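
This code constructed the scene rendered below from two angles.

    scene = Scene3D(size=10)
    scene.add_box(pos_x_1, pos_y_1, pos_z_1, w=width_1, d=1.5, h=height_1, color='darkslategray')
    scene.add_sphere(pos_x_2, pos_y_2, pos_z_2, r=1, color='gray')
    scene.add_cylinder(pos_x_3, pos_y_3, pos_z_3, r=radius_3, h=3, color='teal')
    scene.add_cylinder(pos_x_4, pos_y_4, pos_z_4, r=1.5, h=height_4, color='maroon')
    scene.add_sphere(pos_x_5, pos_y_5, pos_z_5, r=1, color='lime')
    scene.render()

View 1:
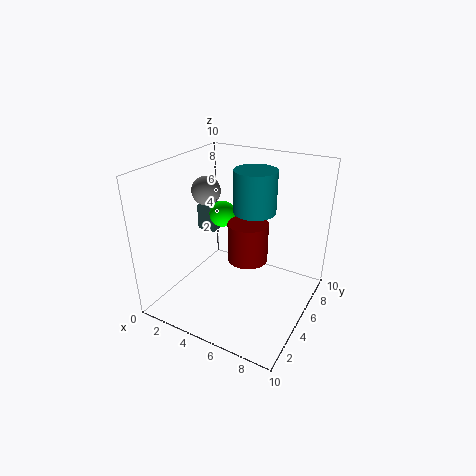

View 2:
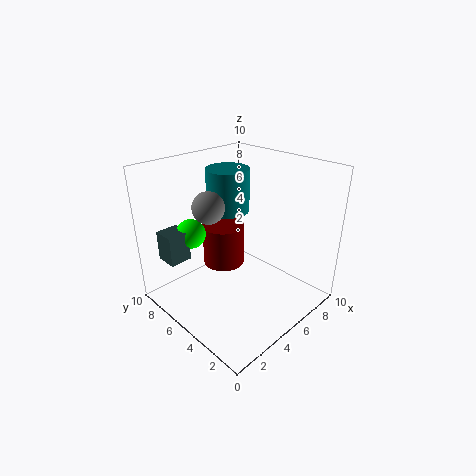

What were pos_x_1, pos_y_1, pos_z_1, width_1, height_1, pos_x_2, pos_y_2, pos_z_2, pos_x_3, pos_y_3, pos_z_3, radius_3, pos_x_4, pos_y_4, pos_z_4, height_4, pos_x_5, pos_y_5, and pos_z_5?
pos_x_1 = 0.5; pos_y_1 = 6.5; pos_z_1 = 4; width_1 = 1.5; height_1 = 2; pos_x_2 = 2.5; pos_y_2 = 5; pos_z_2 = 8; pos_x_3 = 5.5; pos_y_3 = 6.5; pos_z_3 = 6.5; radius_3 = 1.5; pos_x_4 = 5; pos_y_4 = 6.5; pos_z_4 = 2.5; height_4 = 3; pos_x_5 = 2.5; pos_y_5 = 7; pos_z_5 = 5.5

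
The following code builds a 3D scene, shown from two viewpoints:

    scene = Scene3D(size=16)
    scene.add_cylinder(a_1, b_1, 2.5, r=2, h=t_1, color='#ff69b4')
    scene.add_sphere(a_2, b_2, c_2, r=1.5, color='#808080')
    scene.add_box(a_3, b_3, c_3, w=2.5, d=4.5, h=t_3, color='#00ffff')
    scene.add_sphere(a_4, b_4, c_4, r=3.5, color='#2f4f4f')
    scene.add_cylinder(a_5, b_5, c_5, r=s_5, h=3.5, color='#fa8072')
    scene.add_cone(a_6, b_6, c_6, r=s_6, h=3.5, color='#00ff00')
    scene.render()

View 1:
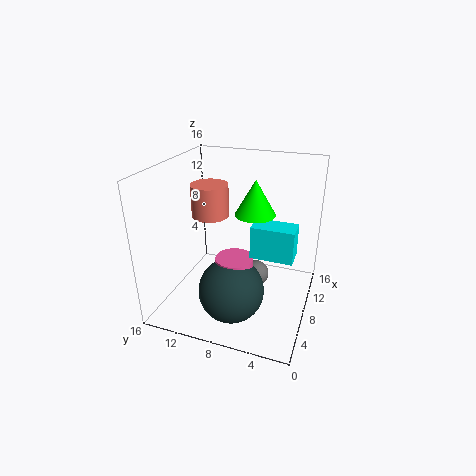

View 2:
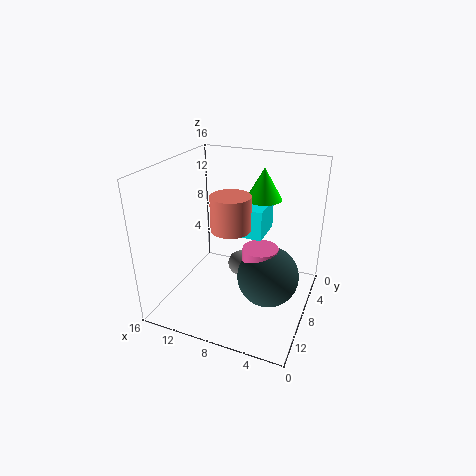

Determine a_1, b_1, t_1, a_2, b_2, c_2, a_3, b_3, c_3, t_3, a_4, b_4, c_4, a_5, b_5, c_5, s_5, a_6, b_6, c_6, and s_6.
a_1 = 5.5
b_1 = 7.5
t_1 = 4.5
a_2 = 8.5
b_2 = 6
c_2 = 3.5
a_3 = 6
b_3 = 1.5
c_3 = 7
t_3 = 3.5
a_4 = 4.5
b_4 = 7.5
c_4 = 3.5
a_5 = 7.5
b_5 = 11
c_5 = 10.5
s_5 = 2
a_6 = 6
b_6 = 5.5
c_6 = 12
s_6 = 2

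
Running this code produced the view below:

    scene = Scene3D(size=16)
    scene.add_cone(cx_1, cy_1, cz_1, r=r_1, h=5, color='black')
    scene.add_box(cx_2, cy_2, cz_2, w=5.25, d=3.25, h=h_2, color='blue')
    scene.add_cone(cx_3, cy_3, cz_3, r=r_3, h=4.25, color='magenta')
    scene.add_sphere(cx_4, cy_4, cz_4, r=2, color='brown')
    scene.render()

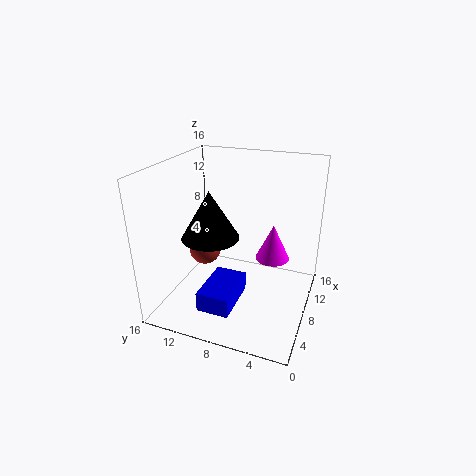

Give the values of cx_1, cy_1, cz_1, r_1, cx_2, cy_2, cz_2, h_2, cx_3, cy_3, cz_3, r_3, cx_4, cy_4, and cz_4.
cx_1 = 5.25
cy_1 = 10
cz_1 = 9
r_1 = 3
cx_2 = 0.5
cy_2 = 6.25
cz_2 = 3.25
h_2 = 2
cx_3 = 11
cy_3 = 4.75
cz_3 = 4.5
r_3 = 2
cx_4 = 11
cy_4 = 13.75
cz_4 = 4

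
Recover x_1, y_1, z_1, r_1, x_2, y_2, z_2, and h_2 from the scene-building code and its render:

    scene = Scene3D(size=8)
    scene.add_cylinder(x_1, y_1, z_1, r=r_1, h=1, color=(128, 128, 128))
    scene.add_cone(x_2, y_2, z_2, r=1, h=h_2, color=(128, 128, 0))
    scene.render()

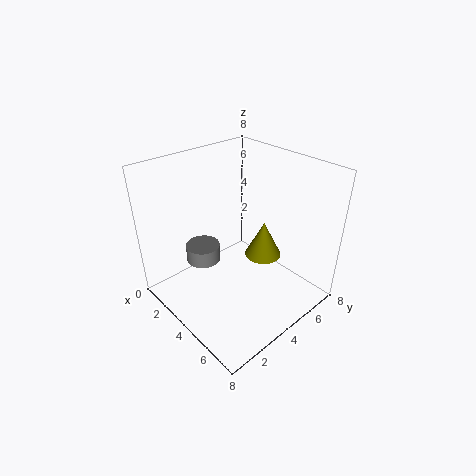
x_1 = 2, y_1 = 3, z_1 = 2, r_1 = 1, x_2 = 5, y_2 = 5, z_2 = 3, h_2 = 2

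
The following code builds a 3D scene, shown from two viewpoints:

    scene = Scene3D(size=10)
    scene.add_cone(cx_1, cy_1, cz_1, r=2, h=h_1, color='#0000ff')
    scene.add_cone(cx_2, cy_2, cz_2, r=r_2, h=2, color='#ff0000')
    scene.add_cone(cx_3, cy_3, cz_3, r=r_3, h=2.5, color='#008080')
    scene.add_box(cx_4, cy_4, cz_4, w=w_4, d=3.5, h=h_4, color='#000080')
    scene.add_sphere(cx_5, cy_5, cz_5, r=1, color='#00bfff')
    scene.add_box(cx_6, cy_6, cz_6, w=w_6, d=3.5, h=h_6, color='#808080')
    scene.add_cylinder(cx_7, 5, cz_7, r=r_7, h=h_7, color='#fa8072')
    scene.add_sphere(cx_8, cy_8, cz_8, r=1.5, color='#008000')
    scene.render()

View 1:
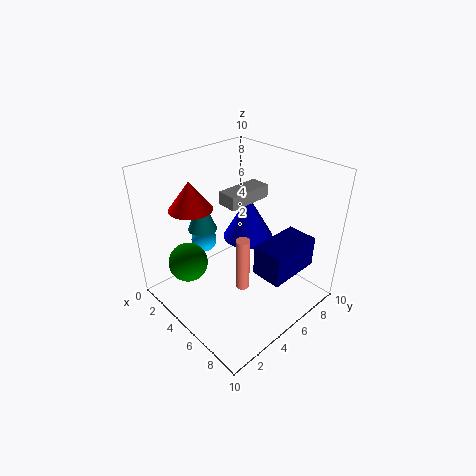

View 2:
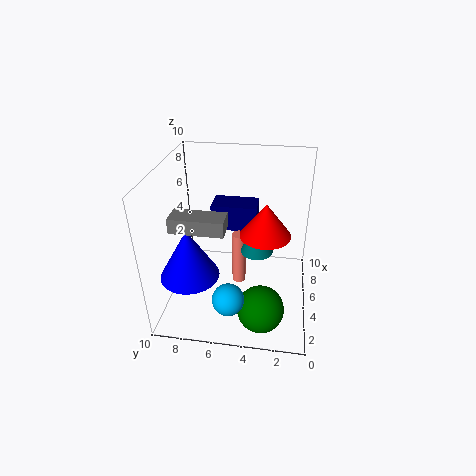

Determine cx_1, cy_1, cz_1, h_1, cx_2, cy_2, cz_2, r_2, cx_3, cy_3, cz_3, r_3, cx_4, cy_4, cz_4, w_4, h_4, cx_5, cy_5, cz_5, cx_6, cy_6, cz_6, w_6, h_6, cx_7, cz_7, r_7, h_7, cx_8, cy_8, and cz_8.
cx_1 = 3; cy_1 = 8; cz_1 = 3; h_1 = 3.5; cx_2 = 2.5; cy_2 = 3; cz_2 = 7; r_2 = 1.5; cx_3 = 3; cy_3 = 3.5; cz_3 = 5.5; r_3 = 1; cx_4 = 7.5; cy_4 = 4; cz_4 = 4; w_4 = 2; h_4 = 2; cx_5 = 1; cy_5 = 5; cz_5 = 3; cx_6 = 2.5; cy_6 = 5.5; cz_6 = 6.5; w_6 = 1.5; h_6 = 1; cx_7 = 5.5; cz_7 = 1; r_7 = 0.5; h_7 = 4; cx_8 = 1.5; cy_8 = 3; cz_8 = 2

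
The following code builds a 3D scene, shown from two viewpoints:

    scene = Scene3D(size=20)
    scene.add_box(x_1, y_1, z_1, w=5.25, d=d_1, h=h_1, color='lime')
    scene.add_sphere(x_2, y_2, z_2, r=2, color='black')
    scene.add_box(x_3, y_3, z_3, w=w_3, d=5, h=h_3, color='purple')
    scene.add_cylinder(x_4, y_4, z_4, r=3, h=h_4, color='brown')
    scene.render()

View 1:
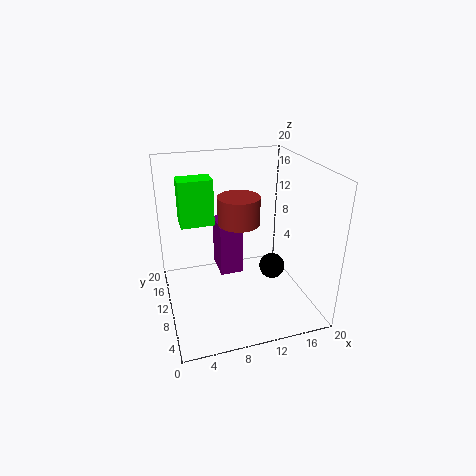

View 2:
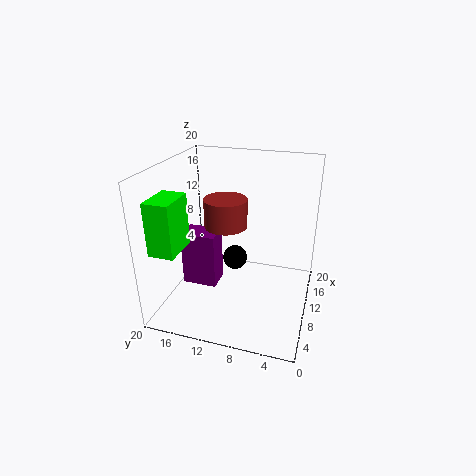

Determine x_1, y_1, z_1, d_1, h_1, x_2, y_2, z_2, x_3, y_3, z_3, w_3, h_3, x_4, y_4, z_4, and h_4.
x_1 = 3; y_1 = 16.5; z_1 = 9.25; d_1 = 3.5; h_1 = 7.25; x_2 = 16.5; y_2 = 12.5; z_2 = 2.75; x_3 = 8.25; y_3 = 13; z_3 = 2.25; w_3 = 3.5; h_3 = 8; x_4 = 10.75; y_4 = 12; z_4 = 11.25; h_4 = 4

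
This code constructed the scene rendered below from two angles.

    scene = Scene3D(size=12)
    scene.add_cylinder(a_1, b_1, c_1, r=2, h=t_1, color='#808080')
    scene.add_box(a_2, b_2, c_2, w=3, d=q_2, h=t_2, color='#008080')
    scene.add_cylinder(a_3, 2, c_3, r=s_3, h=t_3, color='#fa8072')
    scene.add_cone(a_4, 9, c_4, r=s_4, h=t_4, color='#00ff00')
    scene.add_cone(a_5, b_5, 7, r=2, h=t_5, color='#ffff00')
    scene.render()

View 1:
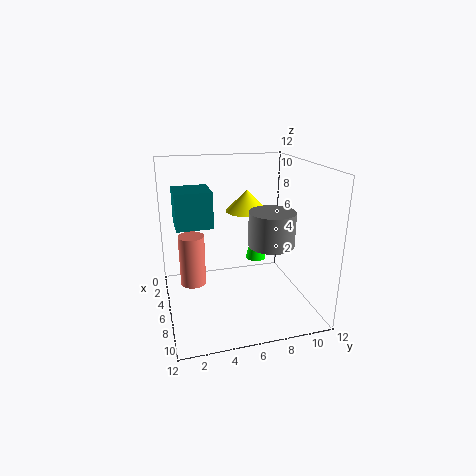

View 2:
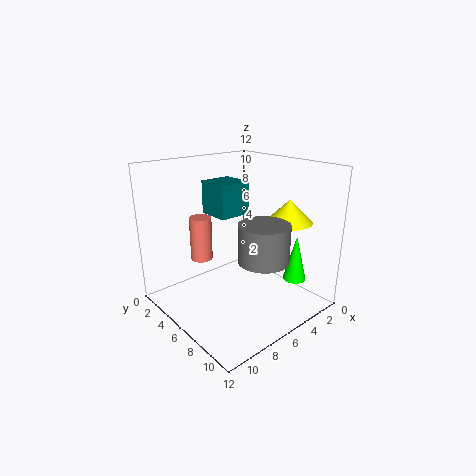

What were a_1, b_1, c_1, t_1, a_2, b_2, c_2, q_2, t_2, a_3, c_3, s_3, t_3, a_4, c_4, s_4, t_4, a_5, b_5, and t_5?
a_1 = 6; b_1 = 9; c_1 = 5; t_1 = 3; a_2 = 3; b_2 = 1; c_2 = 7; q_2 = 3; t_2 = 3; a_3 = 7; c_3 = 3; s_3 = 1; t_3 = 4; a_4 = 2; c_4 = 2; s_4 = 1; t_4 = 4; a_5 = 2; b_5 = 8; t_5 = 2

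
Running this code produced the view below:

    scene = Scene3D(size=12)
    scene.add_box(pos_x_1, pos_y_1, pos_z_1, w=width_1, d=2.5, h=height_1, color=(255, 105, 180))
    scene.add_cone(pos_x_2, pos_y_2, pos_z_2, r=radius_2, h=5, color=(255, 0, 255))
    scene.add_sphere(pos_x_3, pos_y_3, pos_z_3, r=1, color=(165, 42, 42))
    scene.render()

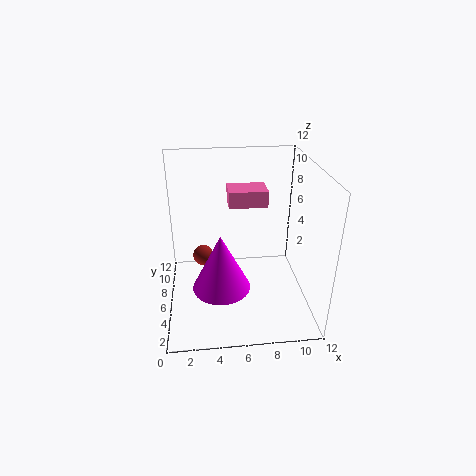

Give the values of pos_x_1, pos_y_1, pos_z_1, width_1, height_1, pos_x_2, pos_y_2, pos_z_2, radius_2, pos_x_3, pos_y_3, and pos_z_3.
pos_x_1 = 5.5
pos_y_1 = 8.5
pos_z_1 = 7.5
width_1 = 3.5
height_1 = 1.5
pos_x_2 = 4.5
pos_y_2 = 5.5
pos_z_2 = 1.5
radius_2 = 2.5
pos_x_3 = 3
pos_y_3 = 10
pos_z_3 = 2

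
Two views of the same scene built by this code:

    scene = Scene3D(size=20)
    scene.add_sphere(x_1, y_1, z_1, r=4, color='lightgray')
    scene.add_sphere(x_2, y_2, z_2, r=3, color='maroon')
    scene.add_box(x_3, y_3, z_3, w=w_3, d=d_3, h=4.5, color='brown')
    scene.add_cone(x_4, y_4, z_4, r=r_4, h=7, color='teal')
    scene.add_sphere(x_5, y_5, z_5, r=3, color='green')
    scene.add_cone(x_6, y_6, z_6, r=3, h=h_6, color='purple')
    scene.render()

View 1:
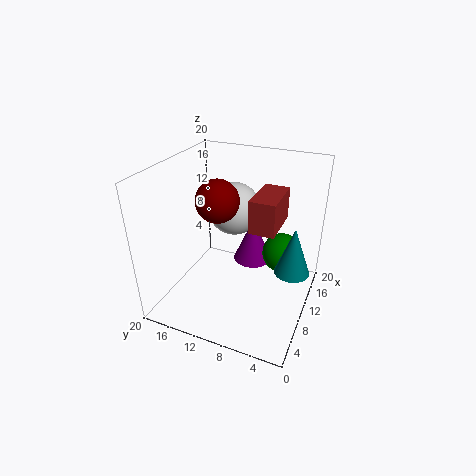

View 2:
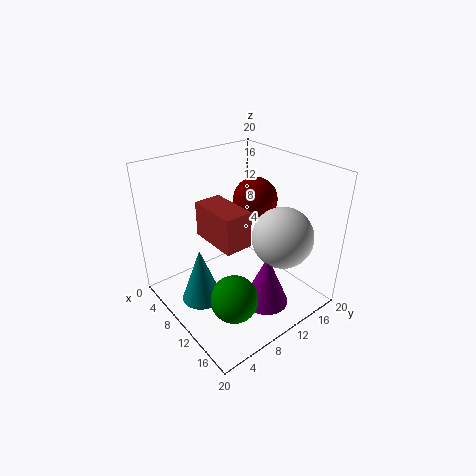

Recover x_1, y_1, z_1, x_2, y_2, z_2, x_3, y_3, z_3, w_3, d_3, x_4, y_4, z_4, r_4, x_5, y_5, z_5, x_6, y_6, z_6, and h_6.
x_1 = 15.5
y_1 = 13
z_1 = 11.5
x_2 = 10
y_2 = 13
z_2 = 15
x_3 = 8.5
y_3 = 4.5
z_3 = 12
w_3 = 6.5
d_3 = 3.5
x_4 = 12
y_4 = 2.5
z_4 = 5
r_4 = 2.5
x_5 = 15.5
y_5 = 5
z_5 = 5.5
x_6 = 16
y_6 = 10
z_6 = 3
h_6 = 7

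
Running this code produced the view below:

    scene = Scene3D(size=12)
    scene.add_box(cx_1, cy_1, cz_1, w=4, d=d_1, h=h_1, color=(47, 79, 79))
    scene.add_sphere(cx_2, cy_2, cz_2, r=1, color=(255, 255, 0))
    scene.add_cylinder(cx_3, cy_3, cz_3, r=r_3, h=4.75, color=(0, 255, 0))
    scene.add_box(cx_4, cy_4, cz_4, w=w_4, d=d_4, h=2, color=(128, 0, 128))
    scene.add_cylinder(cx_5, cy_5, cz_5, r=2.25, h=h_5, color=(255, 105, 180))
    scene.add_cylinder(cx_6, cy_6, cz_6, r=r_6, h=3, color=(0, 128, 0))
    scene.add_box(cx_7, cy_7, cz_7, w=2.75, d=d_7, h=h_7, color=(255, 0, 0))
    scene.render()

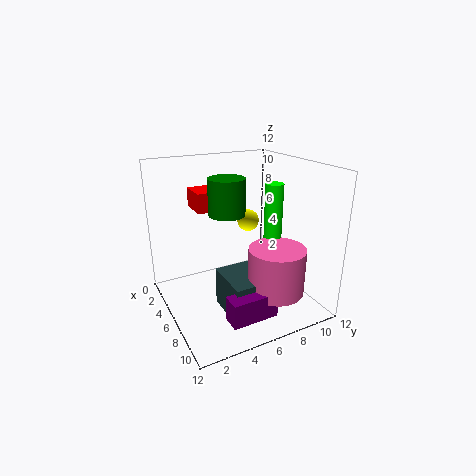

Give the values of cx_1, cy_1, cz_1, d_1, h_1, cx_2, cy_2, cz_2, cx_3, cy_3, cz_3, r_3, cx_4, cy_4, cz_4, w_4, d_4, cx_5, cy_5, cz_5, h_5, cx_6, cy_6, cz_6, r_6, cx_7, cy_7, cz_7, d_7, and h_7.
cx_1 = 5.75; cy_1 = 4; cz_1 = 0.25; d_1 = 3.5; h_1 = 3.25; cx_2 = 3.25; cy_2 = 8.5; cz_2 = 6.25; cx_3 = 7; cy_3 = 8.75; cz_3 = 5.75; r_3 = 0.75; cx_4 = 9.25; cy_4 = 3.25; cz_4 = 1; w_4 = 1.5; d_4 = 3.75; cx_5 = 9.25; cy_5 = 7.75; cz_5 = 2.25; h_5 = 3.75; cx_6 = 5.5; cy_6 = 5.25; cz_6 = 8; r_6 = 1.5; cx_7 = 0.25; cy_7 = 3.75; cz_7 = 7.5; d_7 = 3; h_7 = 1.75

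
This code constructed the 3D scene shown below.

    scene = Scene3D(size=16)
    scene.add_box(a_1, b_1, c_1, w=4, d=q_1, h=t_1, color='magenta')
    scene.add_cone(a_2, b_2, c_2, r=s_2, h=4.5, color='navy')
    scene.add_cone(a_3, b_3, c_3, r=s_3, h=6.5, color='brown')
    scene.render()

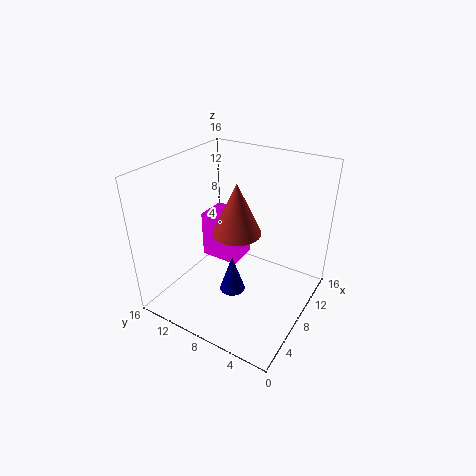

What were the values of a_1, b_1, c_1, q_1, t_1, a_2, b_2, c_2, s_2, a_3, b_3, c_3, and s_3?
a_1 = 10.5, b_1 = 10, c_1 = 2, q_1 = 5, t_1 = 6, a_2 = 7.5, b_2 = 8.5, c_2 = 1, s_2 = 1.5, a_3 = 11, b_3 = 10, c_3 = 6.5, s_3 = 3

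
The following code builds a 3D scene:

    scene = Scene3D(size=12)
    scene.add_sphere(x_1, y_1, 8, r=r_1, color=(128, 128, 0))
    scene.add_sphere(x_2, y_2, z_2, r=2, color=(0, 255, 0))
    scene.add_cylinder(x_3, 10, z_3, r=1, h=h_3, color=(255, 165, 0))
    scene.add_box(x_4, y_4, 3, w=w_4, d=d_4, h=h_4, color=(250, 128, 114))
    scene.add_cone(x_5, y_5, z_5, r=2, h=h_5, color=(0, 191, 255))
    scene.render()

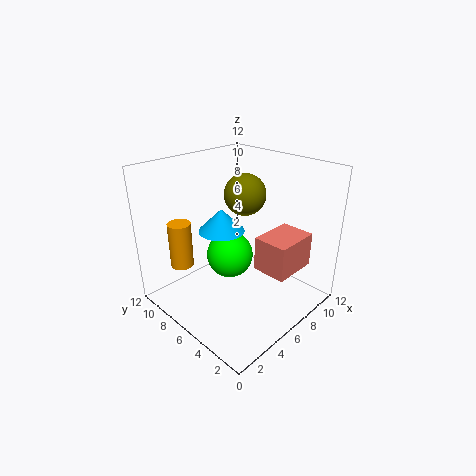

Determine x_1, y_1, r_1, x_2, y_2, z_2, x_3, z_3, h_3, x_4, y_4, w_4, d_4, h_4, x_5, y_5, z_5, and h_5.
x_1 = 10; y_1 = 9; r_1 = 2; x_2 = 6; y_2 = 7; z_2 = 4; x_3 = 3; z_3 = 3; h_3 = 4; x_4 = 7; y_4 = 2; w_4 = 4; d_4 = 3; h_4 = 3; x_5 = 6; y_5 = 8; z_5 = 6; h_5 = 2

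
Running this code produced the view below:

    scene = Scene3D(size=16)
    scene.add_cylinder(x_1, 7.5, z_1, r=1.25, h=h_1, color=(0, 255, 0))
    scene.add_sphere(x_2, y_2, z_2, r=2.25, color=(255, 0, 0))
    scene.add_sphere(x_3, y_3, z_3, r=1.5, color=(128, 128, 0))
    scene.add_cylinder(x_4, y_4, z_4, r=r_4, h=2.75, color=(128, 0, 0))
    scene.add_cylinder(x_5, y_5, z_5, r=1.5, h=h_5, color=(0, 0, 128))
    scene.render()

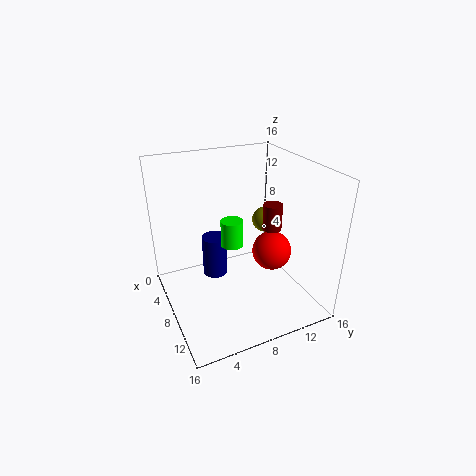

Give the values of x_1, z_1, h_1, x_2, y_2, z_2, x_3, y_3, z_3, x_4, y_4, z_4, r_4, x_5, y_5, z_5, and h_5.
x_1 = 7.5, z_1 = 7, h_1 = 3, x_2 = 8.75, y_2 = 12, z_2 = 5.75, x_3 = 6, y_3 = 12.5, z_3 = 8.5, x_4 = 10.5, y_4 = 10.75, z_4 = 9.75, r_4 = 1, x_5 = 4.5, y_5 = 6.5, z_5 = 1.75, h_5 = 5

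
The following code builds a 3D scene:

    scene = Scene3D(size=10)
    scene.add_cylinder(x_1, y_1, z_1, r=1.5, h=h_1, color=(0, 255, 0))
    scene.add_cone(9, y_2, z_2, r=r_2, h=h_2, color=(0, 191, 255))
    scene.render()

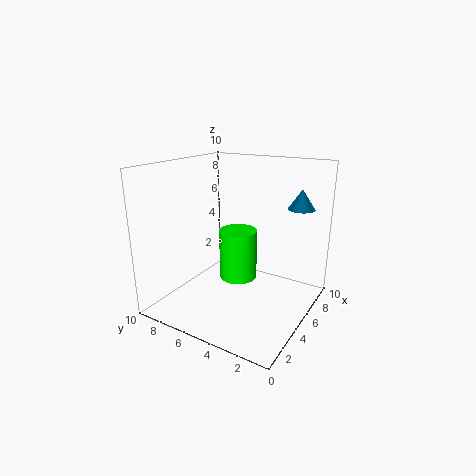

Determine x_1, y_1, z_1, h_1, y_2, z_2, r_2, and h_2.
x_1 = 7.5, y_1 = 6.5, z_1 = 0.5, h_1 = 4, y_2 = 2, z_2 = 6.5, r_2 = 1, h_2 = 1.5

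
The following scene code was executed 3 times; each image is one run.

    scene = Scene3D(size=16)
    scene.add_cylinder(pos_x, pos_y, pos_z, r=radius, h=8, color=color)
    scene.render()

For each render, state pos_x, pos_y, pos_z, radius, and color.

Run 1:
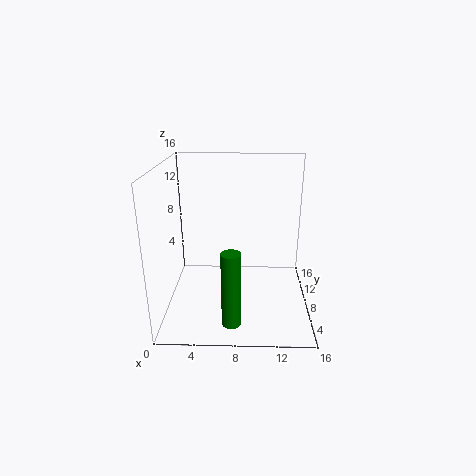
pos_x = 7.5
pos_y = 2.5
pos_z = 0.75
radius = 1
color = 'green'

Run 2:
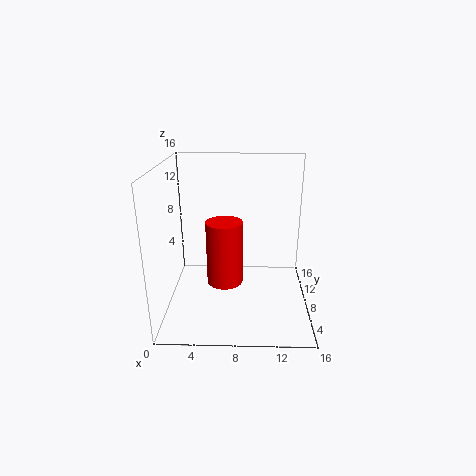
pos_x = 6.25
pos_y = 11
pos_z = 0.75
radius = 2.25
color = 'red'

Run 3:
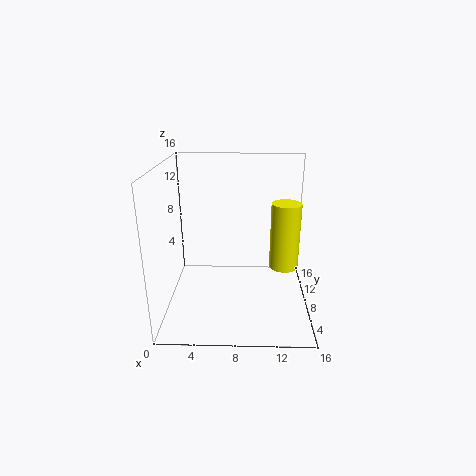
pos_x = 13.5
pos_y = 10.5
pos_z = 3.25
radius = 1.75
color = 'yellow'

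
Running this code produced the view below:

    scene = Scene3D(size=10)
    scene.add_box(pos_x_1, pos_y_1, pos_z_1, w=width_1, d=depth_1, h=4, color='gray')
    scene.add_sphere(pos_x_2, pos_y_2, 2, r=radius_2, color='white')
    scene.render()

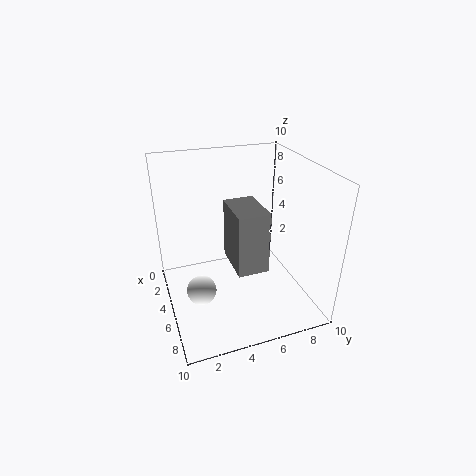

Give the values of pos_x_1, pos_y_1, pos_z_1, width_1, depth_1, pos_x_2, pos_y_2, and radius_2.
pos_x_1 = 5; pos_y_1 = 4; pos_z_1 = 4; width_1 = 3; depth_1 = 2; pos_x_2 = 6; pos_y_2 = 2; radius_2 = 1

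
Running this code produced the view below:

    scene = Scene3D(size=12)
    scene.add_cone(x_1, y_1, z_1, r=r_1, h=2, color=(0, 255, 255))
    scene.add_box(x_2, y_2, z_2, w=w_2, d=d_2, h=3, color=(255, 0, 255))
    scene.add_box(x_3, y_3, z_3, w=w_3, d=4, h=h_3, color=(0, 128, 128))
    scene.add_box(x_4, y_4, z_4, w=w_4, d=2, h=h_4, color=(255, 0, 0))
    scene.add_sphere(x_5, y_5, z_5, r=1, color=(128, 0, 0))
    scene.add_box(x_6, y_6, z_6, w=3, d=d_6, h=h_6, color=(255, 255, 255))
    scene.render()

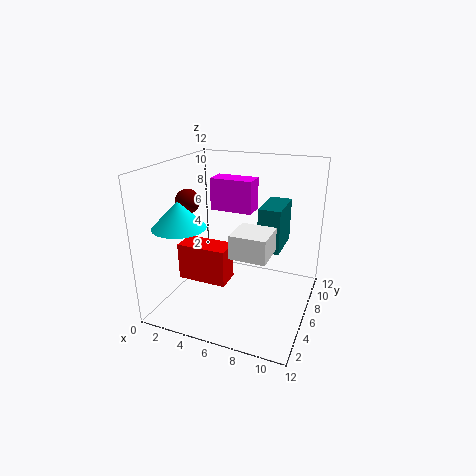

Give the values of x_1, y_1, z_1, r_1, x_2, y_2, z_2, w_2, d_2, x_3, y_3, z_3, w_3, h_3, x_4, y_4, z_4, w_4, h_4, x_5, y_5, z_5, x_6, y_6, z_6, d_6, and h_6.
x_1 = 3, y_1 = 2, z_1 = 8, r_1 = 2, x_2 = 2, y_2 = 9, z_2 = 7, w_2 = 4, d_2 = 2, x_3 = 7, y_3 = 8, z_3 = 4, w_3 = 2, h_3 = 4, x_4 = 2, y_4 = 3, z_4 = 3, w_4 = 4, h_4 = 3, x_5 = 2, y_5 = 5, z_5 = 9, x_6 = 6, y_6 = 4, z_6 = 5, d_6 = 3, h_6 = 2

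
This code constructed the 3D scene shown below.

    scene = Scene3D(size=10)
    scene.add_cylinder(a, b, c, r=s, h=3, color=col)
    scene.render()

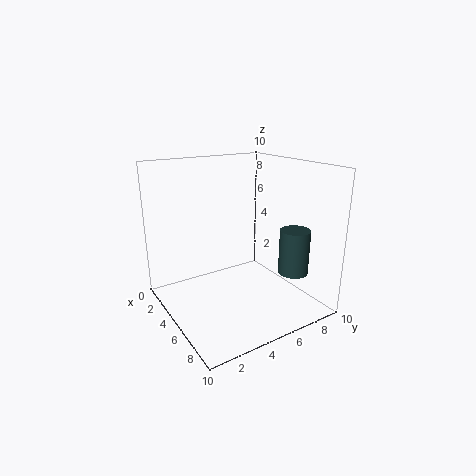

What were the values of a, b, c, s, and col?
a = 8
b = 7.5
c = 3
s = 1
col = 'darkslategray'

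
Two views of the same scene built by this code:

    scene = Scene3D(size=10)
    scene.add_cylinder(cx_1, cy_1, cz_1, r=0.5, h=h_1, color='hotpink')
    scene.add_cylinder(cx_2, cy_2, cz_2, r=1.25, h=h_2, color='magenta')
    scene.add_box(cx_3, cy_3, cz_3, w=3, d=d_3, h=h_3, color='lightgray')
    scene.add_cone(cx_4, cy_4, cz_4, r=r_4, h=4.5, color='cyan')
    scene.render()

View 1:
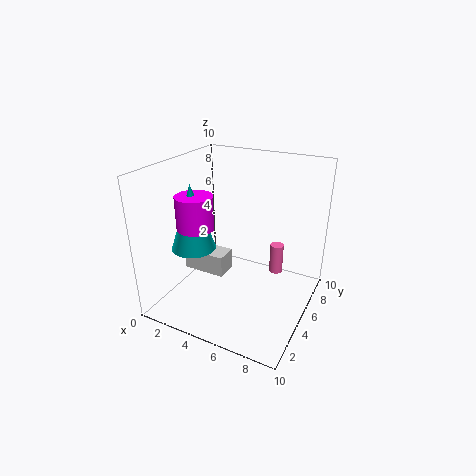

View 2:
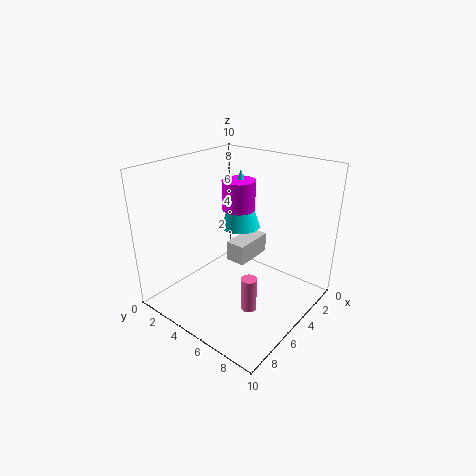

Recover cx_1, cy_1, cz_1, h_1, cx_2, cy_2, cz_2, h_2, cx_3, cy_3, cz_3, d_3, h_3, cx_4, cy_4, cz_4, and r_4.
cx_1 = 7, cy_1 = 7.5, cz_1 = 1.5, h_1 = 2.25, cx_2 = 2.75, cy_2 = 3.25, cz_2 = 6, h_2 = 2.25, cx_3 = 1.5, cy_3 = 3.5, cz_3 = 2.5, d_3 = 1.5, h_3 = 1.5, cx_4 = 2.5, cy_4 = 3.25, cz_4 = 4.5, r_4 = 1.5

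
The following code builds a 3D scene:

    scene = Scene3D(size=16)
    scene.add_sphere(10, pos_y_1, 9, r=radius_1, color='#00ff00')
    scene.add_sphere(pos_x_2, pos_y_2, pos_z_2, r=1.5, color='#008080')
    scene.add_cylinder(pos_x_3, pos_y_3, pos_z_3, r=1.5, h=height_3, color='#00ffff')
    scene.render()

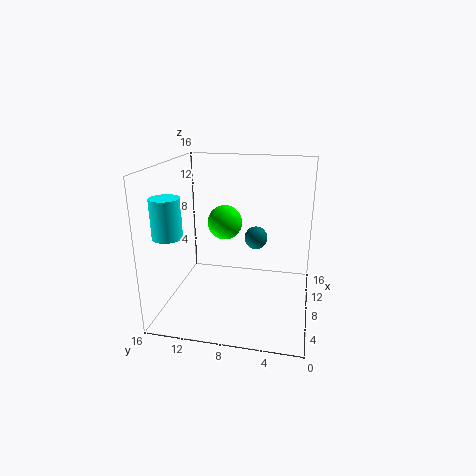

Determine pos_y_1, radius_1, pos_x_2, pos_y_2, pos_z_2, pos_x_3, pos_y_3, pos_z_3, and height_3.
pos_y_1 = 10, radius_1 = 2, pos_x_2 = 14.5, pos_y_2 = 7, pos_z_2 = 5.5, pos_x_3 = 3, pos_y_3 = 14, pos_z_3 = 9.5, height_3 = 4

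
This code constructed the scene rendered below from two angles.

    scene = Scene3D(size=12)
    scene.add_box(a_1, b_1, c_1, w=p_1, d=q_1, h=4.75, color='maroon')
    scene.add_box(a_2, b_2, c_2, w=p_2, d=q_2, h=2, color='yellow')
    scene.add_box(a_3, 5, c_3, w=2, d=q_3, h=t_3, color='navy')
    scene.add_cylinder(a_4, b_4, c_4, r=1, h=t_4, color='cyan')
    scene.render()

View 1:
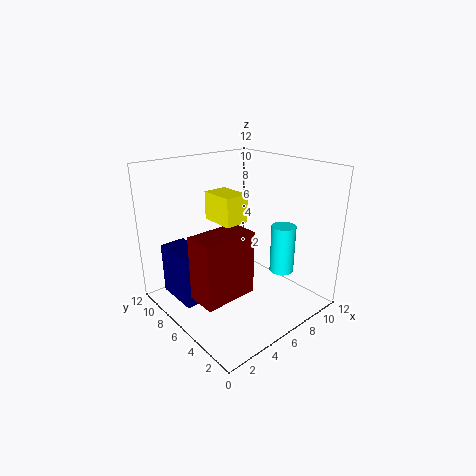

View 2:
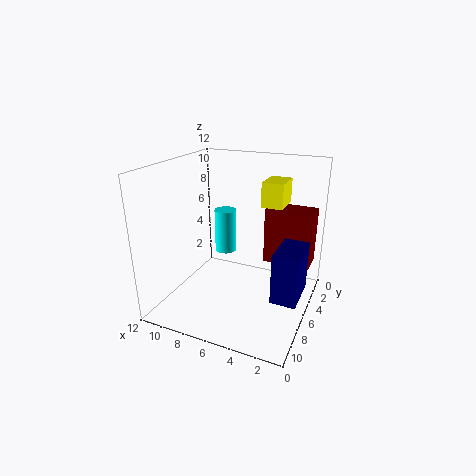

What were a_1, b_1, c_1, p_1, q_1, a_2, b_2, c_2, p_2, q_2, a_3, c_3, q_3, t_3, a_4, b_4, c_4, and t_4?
a_1 = 0.25; b_1 = 2.25; c_1 = 3.5; p_1 = 4; q_1 = 2.25; a_2 = 2.5; b_2 = 3; c_2 = 8.75; p_2 = 1.75; q_2 = 2.5; a_3 = 0.25; c_3 = 2.25; q_3 = 3.5; t_3 = 4; a_4 = 8.5; b_4 = 3.25; c_4 = 3.25; t_4 = 4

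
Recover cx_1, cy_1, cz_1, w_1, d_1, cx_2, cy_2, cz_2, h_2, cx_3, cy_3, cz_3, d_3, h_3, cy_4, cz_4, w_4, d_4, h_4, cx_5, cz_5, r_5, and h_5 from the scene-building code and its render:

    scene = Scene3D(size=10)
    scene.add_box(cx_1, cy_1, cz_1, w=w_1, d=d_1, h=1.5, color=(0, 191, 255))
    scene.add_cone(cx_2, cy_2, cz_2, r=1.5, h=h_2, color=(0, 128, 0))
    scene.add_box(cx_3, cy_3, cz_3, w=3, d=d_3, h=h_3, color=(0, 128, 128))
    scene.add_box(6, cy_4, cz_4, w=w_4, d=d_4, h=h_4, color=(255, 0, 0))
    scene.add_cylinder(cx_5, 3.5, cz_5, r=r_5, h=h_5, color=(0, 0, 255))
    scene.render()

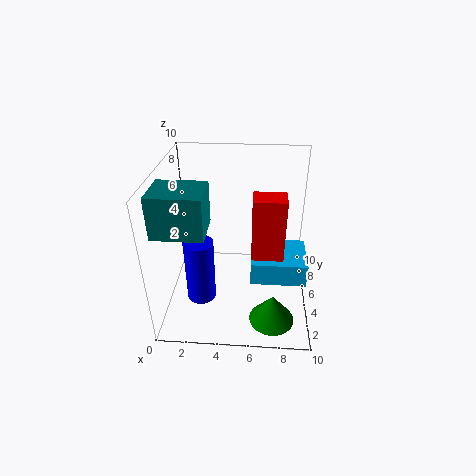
cx_1 = 6; cy_1 = 2; cz_1 = 3.5; w_1 = 3.5; d_1 = 3; cx_2 = 7.5; cy_2 = 2; cz_2 = 0.5; h_2 = 2; cx_3 = 0.5; cy_3 = 0.5; cz_3 = 7.5; d_3 = 2.5; h_3 = 2.5; cy_4 = 2.5; cz_4 = 4.5; w_4 = 2; d_4 = 1.5; h_4 = 4.5; cx_5 = 2.5; cz_5 = 1; r_5 = 1; h_5 = 4.5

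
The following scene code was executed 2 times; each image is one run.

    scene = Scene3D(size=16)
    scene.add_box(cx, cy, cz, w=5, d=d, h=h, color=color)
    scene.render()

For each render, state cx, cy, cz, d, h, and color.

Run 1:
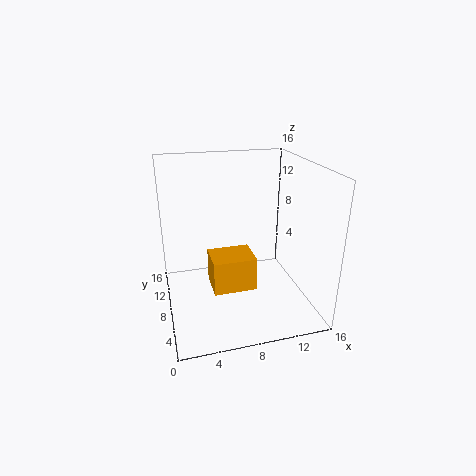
cx = 5; cy = 7; cz = 1.5; d = 4; h = 4; color = 'orange'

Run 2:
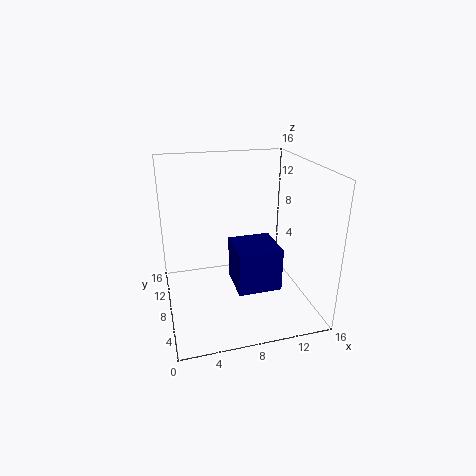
cx = 7.5; cy = 5.5; cz = 2; d = 5; h = 5; color = 'navy'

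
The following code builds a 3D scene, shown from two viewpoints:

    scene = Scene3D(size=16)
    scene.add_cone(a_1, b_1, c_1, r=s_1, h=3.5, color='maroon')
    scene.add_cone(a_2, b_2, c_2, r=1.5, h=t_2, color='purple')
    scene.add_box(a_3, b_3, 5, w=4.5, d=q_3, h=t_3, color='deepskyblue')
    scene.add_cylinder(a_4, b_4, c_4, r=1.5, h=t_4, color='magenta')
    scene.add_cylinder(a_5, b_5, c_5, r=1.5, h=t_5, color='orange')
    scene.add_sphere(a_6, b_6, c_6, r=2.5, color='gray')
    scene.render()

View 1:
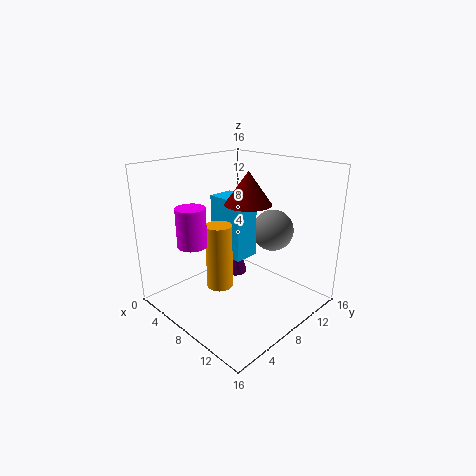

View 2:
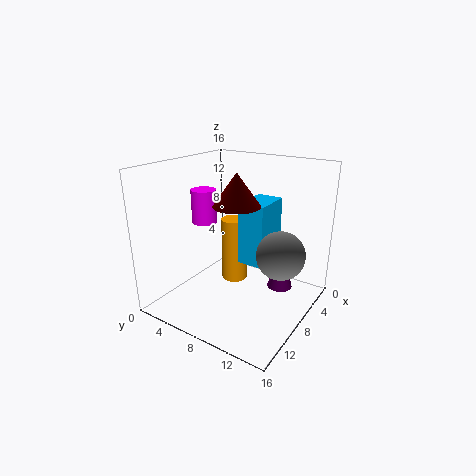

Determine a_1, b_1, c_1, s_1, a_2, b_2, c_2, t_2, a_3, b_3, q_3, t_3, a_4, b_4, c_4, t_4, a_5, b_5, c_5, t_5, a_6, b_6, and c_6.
a_1 = 9, b_1 = 8.5, c_1 = 12, s_1 = 2.5, a_2 = 4, b_2 = 11.5, c_2 = 1, t_2 = 5.5, a_3 = 3.5, b_3 = 8, q_3 = 3, t_3 = 7, a_4 = 7, b_4 = 2.5, c_4 = 8.5, t_4 = 4, a_5 = 6.5, b_5 = 6.5, c_5 = 2, t_5 = 7.5, a_6 = 8.5, b_6 = 13.5, c_6 = 7.5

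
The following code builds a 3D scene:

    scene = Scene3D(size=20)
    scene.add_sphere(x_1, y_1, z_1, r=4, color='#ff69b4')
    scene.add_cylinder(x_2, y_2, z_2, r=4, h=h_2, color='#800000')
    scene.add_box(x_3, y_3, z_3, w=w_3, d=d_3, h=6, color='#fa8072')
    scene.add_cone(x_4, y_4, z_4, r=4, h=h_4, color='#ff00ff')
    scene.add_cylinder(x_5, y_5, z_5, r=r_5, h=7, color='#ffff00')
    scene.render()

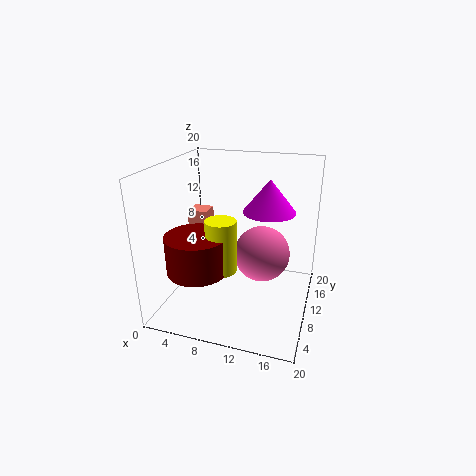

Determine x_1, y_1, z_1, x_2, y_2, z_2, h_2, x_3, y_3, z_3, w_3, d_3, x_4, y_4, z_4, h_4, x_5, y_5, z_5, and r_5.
x_1 = 13; y_1 = 12; z_1 = 7; x_2 = 6; y_2 = 5; z_2 = 7; h_2 = 5; x_3 = 1; y_3 = 13; z_3 = 6; w_3 = 3; d_3 = 3; x_4 = 13; y_4 = 16; z_4 = 12; h_4 = 5; x_5 = 9; y_5 = 6; z_5 = 7; r_5 = 2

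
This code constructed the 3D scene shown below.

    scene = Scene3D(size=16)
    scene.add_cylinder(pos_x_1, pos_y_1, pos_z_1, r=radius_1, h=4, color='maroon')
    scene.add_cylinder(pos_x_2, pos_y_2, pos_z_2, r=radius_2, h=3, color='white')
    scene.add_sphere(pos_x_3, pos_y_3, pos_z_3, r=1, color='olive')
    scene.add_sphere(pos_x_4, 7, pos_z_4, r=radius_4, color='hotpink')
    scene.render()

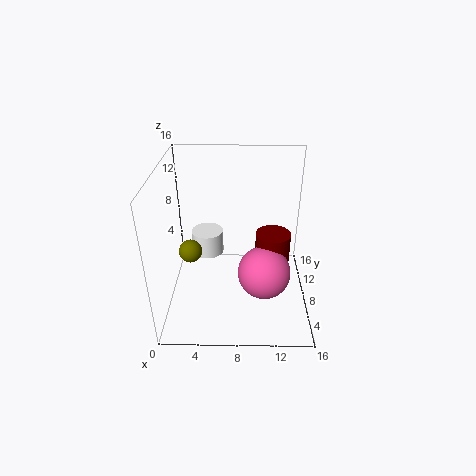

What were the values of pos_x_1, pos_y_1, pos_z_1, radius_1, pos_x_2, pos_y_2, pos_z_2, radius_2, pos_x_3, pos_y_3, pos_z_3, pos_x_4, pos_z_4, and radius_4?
pos_x_1 = 12, pos_y_1 = 9, pos_z_1 = 4, radius_1 = 2, pos_x_2 = 4, pos_y_2 = 13, pos_z_2 = 3, radius_2 = 2, pos_x_3 = 4, pos_y_3 = 1, pos_z_3 = 11, pos_x_4 = 11, pos_z_4 = 4, radius_4 = 3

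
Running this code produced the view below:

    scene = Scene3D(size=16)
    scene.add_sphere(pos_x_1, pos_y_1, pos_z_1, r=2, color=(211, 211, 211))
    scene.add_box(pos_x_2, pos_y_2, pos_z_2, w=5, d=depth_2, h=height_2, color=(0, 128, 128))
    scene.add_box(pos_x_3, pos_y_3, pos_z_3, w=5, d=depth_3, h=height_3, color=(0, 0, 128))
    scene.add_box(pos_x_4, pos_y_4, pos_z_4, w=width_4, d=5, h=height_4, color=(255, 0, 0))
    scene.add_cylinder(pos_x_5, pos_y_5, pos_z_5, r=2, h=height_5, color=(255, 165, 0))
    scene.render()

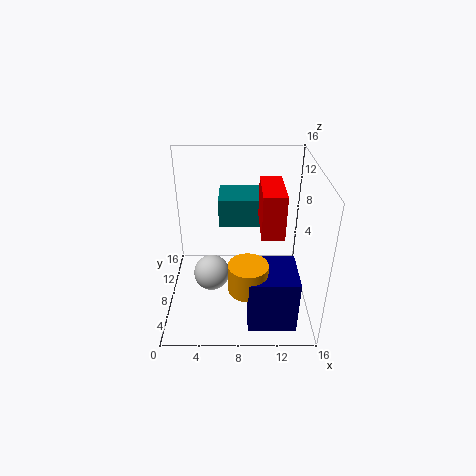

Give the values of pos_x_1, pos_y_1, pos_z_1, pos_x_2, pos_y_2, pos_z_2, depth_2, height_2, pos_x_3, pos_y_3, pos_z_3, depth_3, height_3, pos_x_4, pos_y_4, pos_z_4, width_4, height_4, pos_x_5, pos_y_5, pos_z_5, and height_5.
pos_x_1 = 5, pos_y_1 = 7, pos_z_1 = 4, pos_x_2 = 6, pos_y_2 = 7, pos_z_2 = 10, depth_2 = 4, height_2 = 3, pos_x_3 = 9, pos_y_3 = 1, pos_z_3 = 1, depth_3 = 5, height_3 = 6, pos_x_4 = 10, pos_y_4 = 1, pos_z_4 = 12, width_4 = 2, height_4 = 4, pos_x_5 = 9, pos_y_5 = 3, pos_z_5 = 5, height_5 = 3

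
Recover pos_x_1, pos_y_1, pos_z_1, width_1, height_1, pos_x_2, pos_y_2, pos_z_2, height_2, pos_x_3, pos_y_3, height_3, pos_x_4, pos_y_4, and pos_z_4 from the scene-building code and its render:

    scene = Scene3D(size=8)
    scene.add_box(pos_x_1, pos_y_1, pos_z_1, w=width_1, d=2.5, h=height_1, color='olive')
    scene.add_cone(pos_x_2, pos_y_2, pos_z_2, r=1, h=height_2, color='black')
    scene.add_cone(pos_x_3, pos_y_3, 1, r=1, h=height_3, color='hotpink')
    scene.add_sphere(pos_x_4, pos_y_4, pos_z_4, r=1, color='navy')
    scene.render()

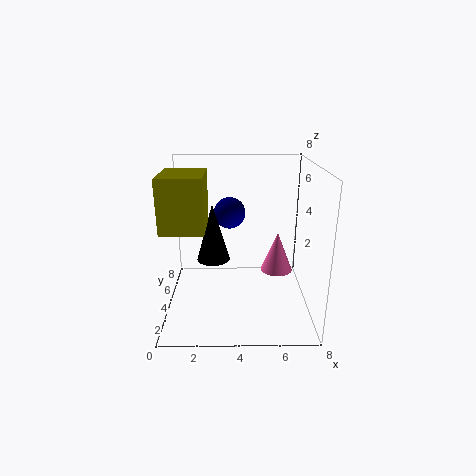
pos_x_1 = 0.5
pos_y_1 = 0.5
pos_z_1 = 5.5
width_1 = 2
height_1 = 2.5
pos_x_2 = 2.5
pos_y_2 = 5.5
pos_z_2 = 2
height_2 = 3.5
pos_x_3 = 6.5
pos_y_3 = 6
height_3 = 2.5
pos_x_4 = 3.5
pos_y_4 = 7
pos_z_4 = 4.5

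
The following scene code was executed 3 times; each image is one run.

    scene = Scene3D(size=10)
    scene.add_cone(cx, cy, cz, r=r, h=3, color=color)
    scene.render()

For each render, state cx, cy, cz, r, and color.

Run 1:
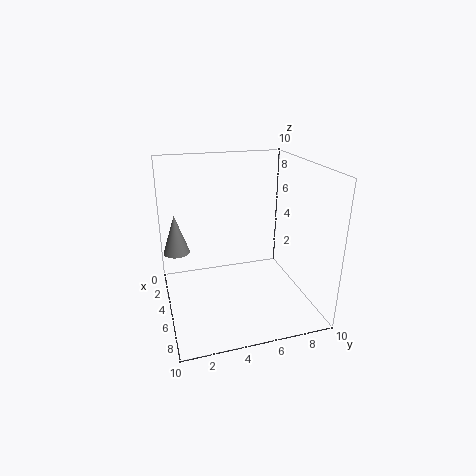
cx = 2
cy = 1
cz = 3
r = 1
color = 'gray'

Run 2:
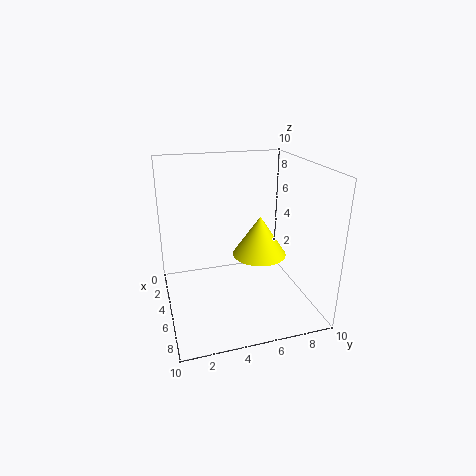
cx = 4
cy = 7
cz = 3
r = 2
color = 'yellow'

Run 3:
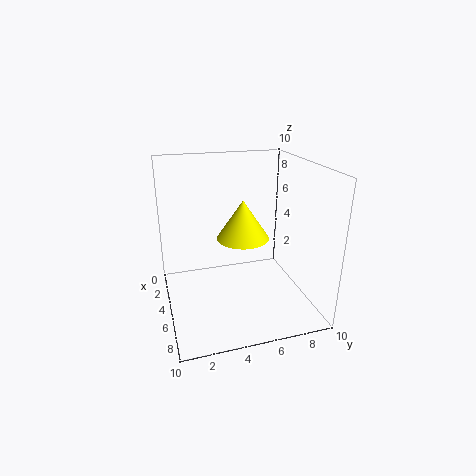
cx = 3
cy = 6
cz = 4
r = 2
color = 'yellow'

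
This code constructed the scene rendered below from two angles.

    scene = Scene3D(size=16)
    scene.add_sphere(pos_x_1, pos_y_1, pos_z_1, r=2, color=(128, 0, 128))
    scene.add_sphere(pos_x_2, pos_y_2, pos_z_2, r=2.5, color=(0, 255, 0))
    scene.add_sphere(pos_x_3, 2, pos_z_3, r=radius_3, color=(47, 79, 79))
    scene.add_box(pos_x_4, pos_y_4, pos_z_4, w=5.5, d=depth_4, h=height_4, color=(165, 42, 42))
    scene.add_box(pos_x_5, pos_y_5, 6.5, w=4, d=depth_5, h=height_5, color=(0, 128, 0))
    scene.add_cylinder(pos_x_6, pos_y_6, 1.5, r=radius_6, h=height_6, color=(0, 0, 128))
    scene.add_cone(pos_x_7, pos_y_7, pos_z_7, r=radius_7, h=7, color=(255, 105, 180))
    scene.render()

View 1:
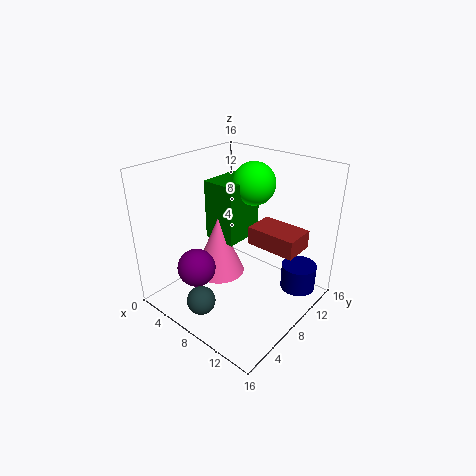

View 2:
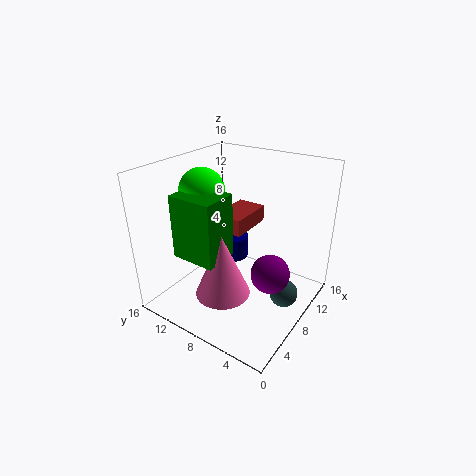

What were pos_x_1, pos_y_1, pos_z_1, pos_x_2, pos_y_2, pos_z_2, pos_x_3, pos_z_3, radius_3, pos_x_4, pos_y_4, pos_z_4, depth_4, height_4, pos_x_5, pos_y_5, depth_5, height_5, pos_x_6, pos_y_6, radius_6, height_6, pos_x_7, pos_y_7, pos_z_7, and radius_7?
pos_x_1 = 6.5, pos_y_1 = 3, pos_z_1 = 6, pos_x_2 = 7, pos_y_2 = 12, pos_z_2 = 13, pos_x_3 = 8, pos_z_3 = 3, radius_3 = 1.5, pos_x_4 = 9, pos_y_4 = 8.5, pos_z_4 = 7.5, depth_4 = 3.5, height_4 = 2, pos_x_5 = 3, pos_y_5 = 8, depth_5 = 5, height_5 = 7, pos_x_6 = 13.5, pos_y_6 = 12.5, radius_6 = 2, height_6 = 3, pos_x_7 = 5, pos_y_7 = 8, pos_z_7 = 2.5, radius_7 = 3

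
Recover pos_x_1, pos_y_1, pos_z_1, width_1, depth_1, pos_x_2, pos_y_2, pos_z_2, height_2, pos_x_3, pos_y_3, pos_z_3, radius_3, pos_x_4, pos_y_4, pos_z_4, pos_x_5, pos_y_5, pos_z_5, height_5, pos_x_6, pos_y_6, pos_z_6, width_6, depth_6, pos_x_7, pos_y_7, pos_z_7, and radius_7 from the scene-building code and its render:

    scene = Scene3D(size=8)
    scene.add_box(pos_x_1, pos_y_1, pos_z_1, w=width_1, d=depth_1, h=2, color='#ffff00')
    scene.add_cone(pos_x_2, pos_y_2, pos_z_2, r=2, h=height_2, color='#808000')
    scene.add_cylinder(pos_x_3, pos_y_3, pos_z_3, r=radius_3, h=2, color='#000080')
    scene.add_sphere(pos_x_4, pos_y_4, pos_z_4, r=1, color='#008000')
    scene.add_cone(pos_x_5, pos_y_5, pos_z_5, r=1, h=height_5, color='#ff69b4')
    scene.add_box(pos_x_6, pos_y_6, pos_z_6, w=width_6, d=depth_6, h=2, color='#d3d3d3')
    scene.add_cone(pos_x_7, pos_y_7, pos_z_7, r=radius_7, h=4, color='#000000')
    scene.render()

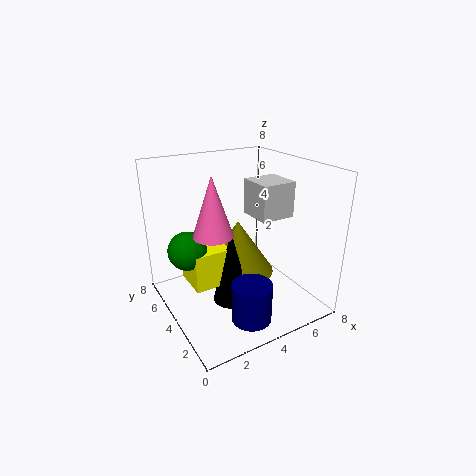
pos_x_1 = 1; pos_y_1 = 3; pos_z_1 = 2; width_1 = 2; depth_1 = 2; pos_x_2 = 4; pos_y_2 = 4; pos_z_2 = 2; height_2 = 3; pos_x_3 = 3; pos_y_3 = 1; pos_z_3 = 1; radius_3 = 1; pos_x_4 = 1; pos_y_4 = 4; pos_z_4 = 4; pos_x_5 = 2; pos_y_5 = 3; pos_z_5 = 5; height_5 = 3; pos_x_6 = 5; pos_y_6 = 3; pos_z_6 = 5; width_6 = 2; depth_6 = 2; pos_x_7 = 3; pos_y_7 = 3; pos_z_7 = 1; radius_7 = 1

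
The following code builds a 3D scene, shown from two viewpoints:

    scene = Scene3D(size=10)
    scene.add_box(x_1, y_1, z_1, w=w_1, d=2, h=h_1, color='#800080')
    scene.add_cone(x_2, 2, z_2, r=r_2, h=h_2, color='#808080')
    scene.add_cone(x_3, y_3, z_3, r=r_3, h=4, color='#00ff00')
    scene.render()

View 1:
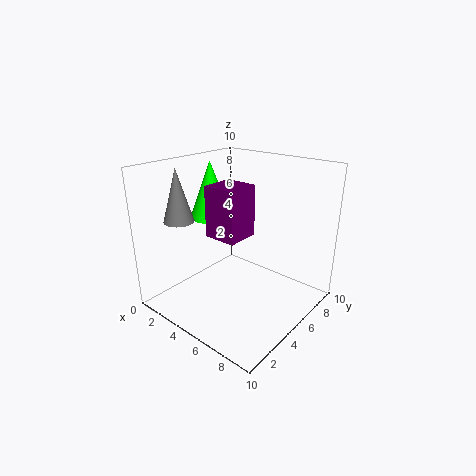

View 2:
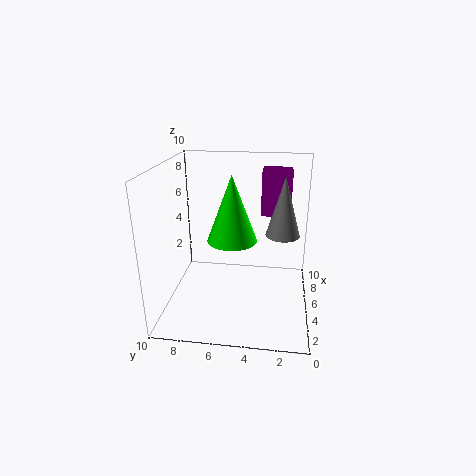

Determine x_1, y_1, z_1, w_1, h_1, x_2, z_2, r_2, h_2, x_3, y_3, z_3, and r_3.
x_1 = 5.5
y_1 = 1.5
z_1 = 6.5
w_1 = 2
h_1 = 3
x_2 = 2.5
z_2 = 6.5
r_2 = 1
h_2 = 3.5
x_3 = 2.5
y_3 = 5
z_3 = 6
r_3 = 1.5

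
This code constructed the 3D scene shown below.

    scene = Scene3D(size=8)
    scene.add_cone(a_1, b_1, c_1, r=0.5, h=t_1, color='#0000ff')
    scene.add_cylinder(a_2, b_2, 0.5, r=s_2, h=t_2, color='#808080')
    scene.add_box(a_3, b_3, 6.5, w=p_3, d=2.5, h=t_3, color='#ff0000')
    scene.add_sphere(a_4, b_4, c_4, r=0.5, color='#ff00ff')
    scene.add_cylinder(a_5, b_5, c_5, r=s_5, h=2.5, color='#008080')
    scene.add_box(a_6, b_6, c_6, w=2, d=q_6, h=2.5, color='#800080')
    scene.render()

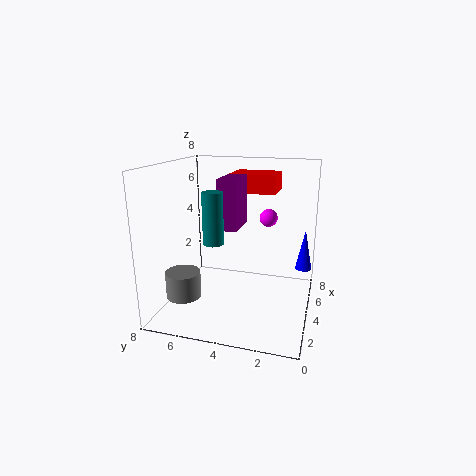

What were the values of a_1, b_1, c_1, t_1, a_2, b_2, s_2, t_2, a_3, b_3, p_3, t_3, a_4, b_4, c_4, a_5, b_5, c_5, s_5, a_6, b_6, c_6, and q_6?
a_1 = 6.5; b_1 = 0.5; c_1 = 1.5; t_1 = 2.5; a_2 = 3; b_2 = 7; s_2 = 1; t_2 = 1.5; a_3 = 4; b_3 = 2; p_3 = 2; t_3 = 1; a_4 = 5; b_4 = 2.5; c_4 = 5; a_5 = 1.5; b_5 = 4.5; c_5 = 4.5; s_5 = 0.5; a_6 = 2; b_6 = 3.5; c_6 = 5; q_6 = 1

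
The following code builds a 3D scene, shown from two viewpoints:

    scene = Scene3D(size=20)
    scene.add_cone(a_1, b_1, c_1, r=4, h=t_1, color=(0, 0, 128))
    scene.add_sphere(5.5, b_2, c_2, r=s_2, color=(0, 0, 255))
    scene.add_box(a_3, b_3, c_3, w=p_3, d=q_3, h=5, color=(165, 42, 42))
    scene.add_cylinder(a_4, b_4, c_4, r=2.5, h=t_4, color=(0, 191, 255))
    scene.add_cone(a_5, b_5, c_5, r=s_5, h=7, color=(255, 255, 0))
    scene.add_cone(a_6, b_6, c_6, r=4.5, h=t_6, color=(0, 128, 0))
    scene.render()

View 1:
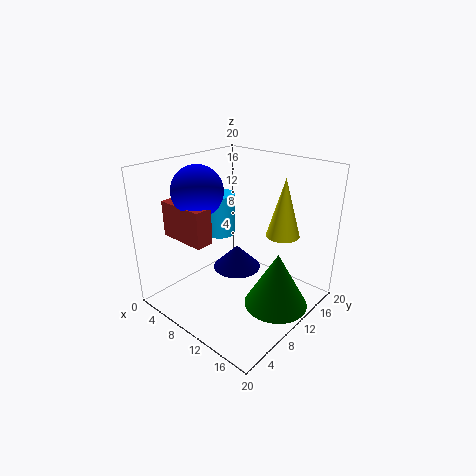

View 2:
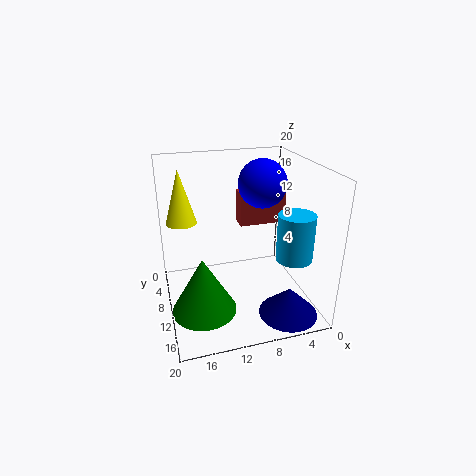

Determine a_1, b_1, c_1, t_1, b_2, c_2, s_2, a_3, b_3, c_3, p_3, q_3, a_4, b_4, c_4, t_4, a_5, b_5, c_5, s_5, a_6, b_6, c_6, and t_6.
a_1 = 4.5; b_1 = 16; c_1 = 0.5; t_1 = 4; b_2 = 7; c_2 = 16.5; s_2 = 3.5; a_3 = 1.5; b_3 = 4; c_3 = 10; p_3 = 7; q_3 = 2.5; a_4 = 3; b_4 = 13.5; c_4 = 7.5; t_4 = 6.5; a_5 = 17.5; b_5 = 9.5; c_5 = 13; s_5 = 2; a_6 = 15.5; b_6 = 12; c_6 = 0.5; t_6 = 8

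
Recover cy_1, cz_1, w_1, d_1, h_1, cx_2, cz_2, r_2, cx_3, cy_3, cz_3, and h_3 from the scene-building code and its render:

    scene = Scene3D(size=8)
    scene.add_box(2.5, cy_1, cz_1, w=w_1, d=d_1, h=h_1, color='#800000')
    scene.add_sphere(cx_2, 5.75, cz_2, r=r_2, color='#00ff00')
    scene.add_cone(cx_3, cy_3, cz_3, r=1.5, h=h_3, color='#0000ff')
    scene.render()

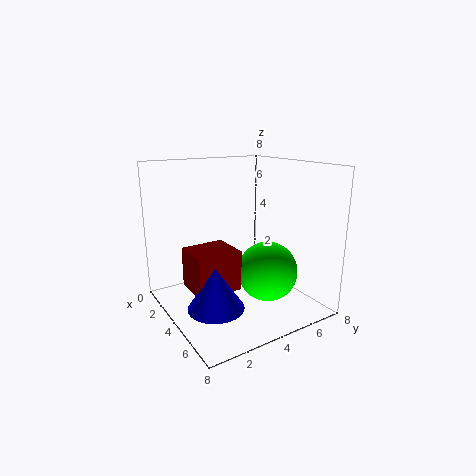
cy_1 = 1.25; cz_1 = 1.25; w_1 = 2.25; d_1 = 2.5; h_1 = 2.25; cx_2 = 4.5; cz_2 = 1.75; r_2 = 1.75; cx_3 = 5; cy_3 = 2; cz_3 = 0.75; h_3 = 2.25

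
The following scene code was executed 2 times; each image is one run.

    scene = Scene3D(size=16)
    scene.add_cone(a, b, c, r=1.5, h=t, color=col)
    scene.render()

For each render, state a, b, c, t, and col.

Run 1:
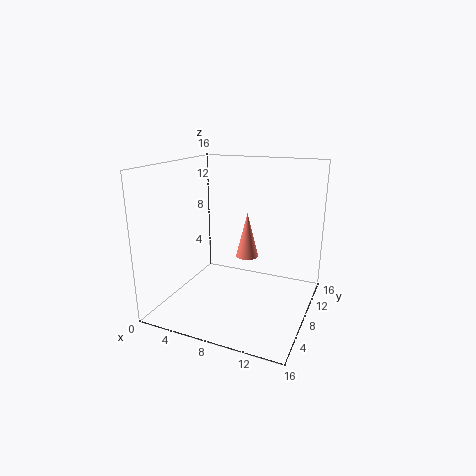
a = 6.5; b = 14.5; c = 3; t = 6; col = 'salmon'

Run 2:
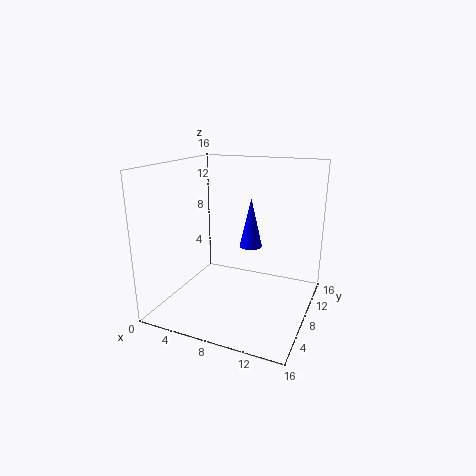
a = 7; b = 14.5; c = 4.5; t = 6.5; col = 'blue'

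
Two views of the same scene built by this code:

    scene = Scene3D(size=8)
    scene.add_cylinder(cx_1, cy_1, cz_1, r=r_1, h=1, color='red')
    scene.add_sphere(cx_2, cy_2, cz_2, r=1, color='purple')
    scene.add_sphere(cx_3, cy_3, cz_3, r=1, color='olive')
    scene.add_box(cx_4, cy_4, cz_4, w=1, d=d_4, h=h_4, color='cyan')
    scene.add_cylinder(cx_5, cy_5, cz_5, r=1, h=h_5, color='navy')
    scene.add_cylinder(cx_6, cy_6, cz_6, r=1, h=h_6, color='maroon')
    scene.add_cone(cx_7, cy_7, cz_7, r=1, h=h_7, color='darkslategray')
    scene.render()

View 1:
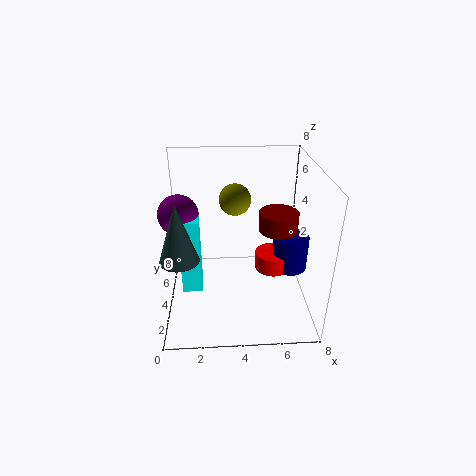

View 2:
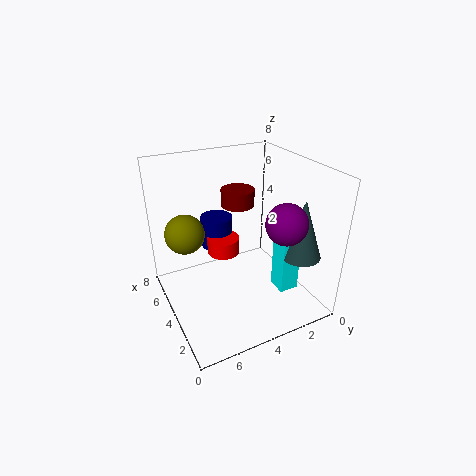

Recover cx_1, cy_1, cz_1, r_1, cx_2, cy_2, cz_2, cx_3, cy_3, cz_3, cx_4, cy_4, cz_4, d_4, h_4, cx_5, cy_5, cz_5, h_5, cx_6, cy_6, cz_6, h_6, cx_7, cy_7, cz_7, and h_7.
cx_1 = 6
cy_1 = 4
cz_1 = 2
r_1 = 1
cx_2 = 1
cy_2 = 3
cz_2 = 6
cx_3 = 4
cy_3 = 7
cz_3 = 5
cx_4 = 1
cy_4 = 2
cz_4 = 2
d_4 = 1
h_4 = 4
cx_5 = 7
cy_5 = 4
cz_5 = 2
h_5 = 2
cx_6 = 6
cy_6 = 3
cz_6 = 5
h_6 = 1
cx_7 = 1
cy_7 = 2
cz_7 = 4
h_7 = 3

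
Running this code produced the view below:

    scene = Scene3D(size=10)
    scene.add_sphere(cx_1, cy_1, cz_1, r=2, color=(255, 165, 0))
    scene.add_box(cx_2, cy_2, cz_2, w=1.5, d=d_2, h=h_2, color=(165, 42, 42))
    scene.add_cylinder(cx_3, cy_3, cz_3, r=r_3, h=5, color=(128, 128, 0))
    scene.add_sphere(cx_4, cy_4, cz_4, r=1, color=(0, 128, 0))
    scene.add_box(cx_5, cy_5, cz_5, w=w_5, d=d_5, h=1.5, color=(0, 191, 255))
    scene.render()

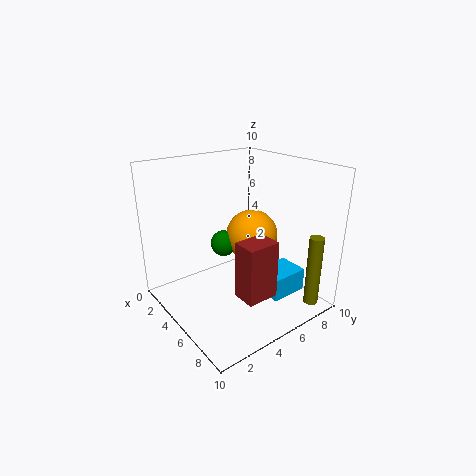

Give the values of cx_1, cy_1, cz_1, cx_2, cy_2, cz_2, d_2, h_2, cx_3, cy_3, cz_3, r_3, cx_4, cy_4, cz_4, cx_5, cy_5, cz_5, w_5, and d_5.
cx_1 = 3.5; cy_1 = 7.5; cz_1 = 4; cx_2 = 8; cy_2 = 2.5; cz_2 = 3; d_2 = 2; h_2 = 3.5; cx_3 = 9; cy_3 = 8.5; cz_3 = 0.5; r_3 = 0.5; cx_4 = 2.5; cy_4 = 5.5; cz_4 = 3.5; cx_5 = 7; cy_5 = 5; cz_5 = 2; w_5 = 2; d_5 = 2.5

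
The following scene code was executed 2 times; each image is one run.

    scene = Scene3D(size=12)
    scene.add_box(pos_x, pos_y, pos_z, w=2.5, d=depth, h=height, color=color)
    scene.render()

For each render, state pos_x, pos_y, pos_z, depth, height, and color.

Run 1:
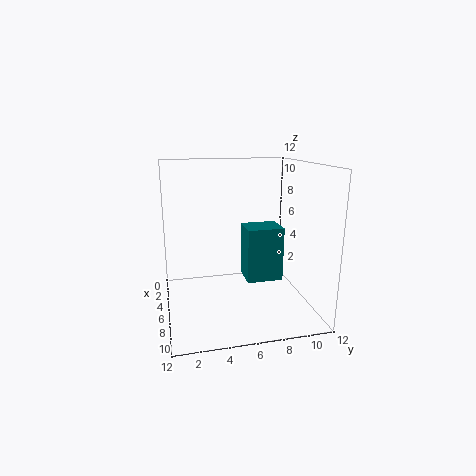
pos_x = 5, pos_y = 6.5, pos_z = 2.5, depth = 3, height = 4.5, color = 'teal'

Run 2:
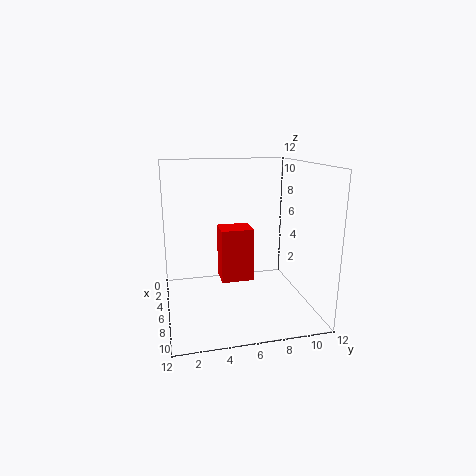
pos_x = 1.5, pos_y = 5, pos_z = 1, depth = 3, height = 5, color = 'red'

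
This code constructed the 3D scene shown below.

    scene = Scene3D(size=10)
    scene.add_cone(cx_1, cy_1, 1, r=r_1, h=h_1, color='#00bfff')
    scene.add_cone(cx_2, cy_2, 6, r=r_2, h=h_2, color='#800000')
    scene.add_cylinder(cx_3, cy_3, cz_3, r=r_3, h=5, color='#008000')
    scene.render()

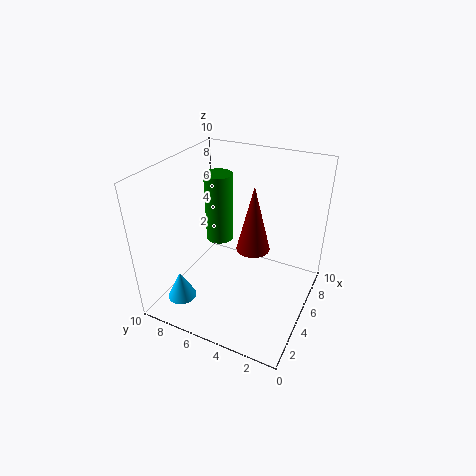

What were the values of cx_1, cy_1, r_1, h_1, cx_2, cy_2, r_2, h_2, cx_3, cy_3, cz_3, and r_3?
cx_1 = 2
cy_1 = 8
r_1 = 1
h_1 = 2
cx_2 = 3
cy_2 = 3
r_2 = 1
h_2 = 4
cx_3 = 6
cy_3 = 7
cz_3 = 4
r_3 = 1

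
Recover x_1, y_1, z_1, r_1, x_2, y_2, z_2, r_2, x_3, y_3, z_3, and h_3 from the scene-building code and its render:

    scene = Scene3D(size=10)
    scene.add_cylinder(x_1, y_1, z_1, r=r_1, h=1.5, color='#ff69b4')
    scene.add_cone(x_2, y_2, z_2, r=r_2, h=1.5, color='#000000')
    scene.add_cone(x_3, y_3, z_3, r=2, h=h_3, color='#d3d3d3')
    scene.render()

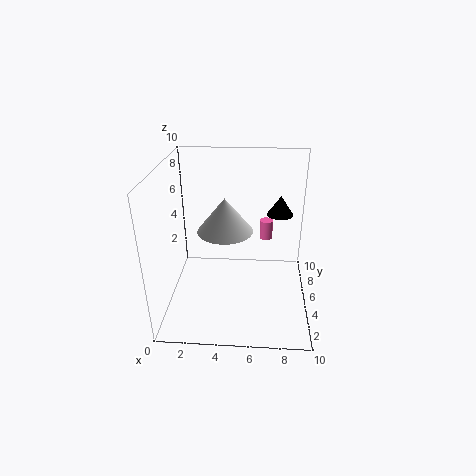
x_1 = 7, y_1 = 8, z_1 = 3.5, r_1 = 0.5, x_2 = 8, y_2 = 8, z_2 = 5.5, r_2 = 1, x_3 = 4, y_3 = 6, z_3 = 5, h_3 = 2.5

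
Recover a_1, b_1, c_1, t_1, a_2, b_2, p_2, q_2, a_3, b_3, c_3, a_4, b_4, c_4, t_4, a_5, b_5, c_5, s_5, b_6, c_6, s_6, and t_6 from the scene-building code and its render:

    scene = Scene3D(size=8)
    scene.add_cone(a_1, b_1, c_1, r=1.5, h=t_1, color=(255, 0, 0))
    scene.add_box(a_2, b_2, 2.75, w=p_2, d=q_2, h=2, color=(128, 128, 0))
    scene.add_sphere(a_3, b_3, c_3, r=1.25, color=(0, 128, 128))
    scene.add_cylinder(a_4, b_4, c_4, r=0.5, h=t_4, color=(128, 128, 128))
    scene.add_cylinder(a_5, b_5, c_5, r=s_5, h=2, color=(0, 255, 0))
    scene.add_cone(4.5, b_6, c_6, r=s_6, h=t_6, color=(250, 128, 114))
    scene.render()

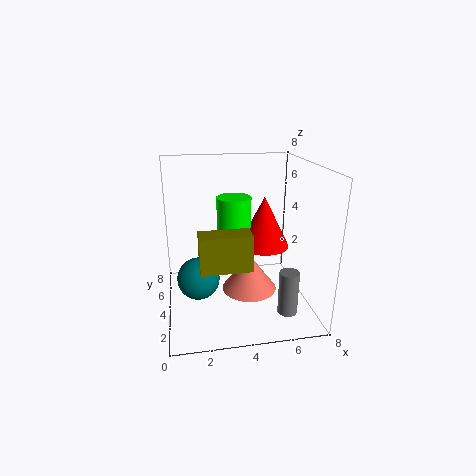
a_1 = 5.75
b_1 = 5
c_1 = 3
t_1 = 3
a_2 = 1.75
b_2 = 2.25
p_2 = 2.75
q_2 = 1.25
a_3 = 1.75
b_3 = 4.75
c_3 = 1.25
a_4 = 6
b_4 = 1
c_4 = 1
t_4 = 2.25
a_5 = 4
b_5 = 5.25
c_5 = 4
s_5 = 1
b_6 = 3.25
c_6 = 1.25
s_6 = 1.5
t_6 = 2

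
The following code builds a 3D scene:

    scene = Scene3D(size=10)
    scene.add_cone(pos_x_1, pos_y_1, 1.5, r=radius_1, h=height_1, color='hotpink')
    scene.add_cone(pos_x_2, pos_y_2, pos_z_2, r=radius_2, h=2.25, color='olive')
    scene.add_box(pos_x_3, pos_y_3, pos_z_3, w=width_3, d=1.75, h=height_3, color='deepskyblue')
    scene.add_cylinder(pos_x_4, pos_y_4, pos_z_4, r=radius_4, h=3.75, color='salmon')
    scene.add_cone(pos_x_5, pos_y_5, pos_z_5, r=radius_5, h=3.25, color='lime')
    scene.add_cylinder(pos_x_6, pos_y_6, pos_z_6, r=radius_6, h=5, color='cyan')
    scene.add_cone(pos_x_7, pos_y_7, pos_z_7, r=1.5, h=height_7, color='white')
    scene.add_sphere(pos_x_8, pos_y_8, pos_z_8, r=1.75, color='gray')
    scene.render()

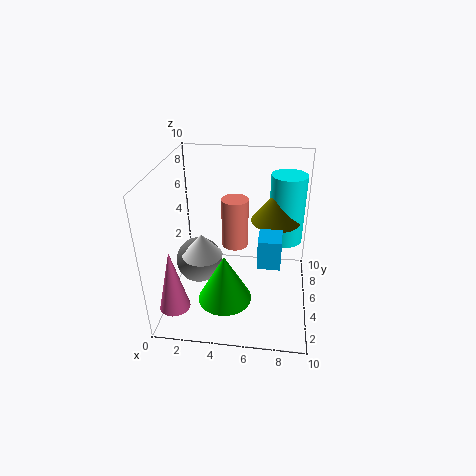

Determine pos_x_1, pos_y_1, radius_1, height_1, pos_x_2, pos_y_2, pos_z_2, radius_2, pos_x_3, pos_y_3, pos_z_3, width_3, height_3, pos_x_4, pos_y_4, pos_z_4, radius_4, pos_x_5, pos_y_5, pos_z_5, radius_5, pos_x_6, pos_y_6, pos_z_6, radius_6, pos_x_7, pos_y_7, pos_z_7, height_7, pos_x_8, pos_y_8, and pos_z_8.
pos_x_1 = 1.25
pos_y_1 = 1.5
radius_1 = 1
height_1 = 4.25
pos_x_2 = 7.5
pos_y_2 = 6.5
pos_z_2 = 5.75
radius_2 = 1.75
pos_x_3 = 6.5
pos_y_3 = 3
pos_z_3 = 4
width_3 = 1.5
height_3 = 2
pos_x_4 = 4.5
pos_y_4 = 7
pos_z_4 = 3.25
radius_4 = 1
pos_x_5 = 4.5
pos_y_5 = 2.25
pos_z_5 = 2
radius_5 = 1.75
pos_x_6 = 8.25
pos_y_6 = 7
pos_z_6 = 4
radius_6 = 1.25
pos_x_7 = 2.25
pos_y_7 = 5.5
pos_z_7 = 3
height_7 = 1.75
pos_x_8 = 1.75
pos_y_8 = 6.25
pos_z_8 = 2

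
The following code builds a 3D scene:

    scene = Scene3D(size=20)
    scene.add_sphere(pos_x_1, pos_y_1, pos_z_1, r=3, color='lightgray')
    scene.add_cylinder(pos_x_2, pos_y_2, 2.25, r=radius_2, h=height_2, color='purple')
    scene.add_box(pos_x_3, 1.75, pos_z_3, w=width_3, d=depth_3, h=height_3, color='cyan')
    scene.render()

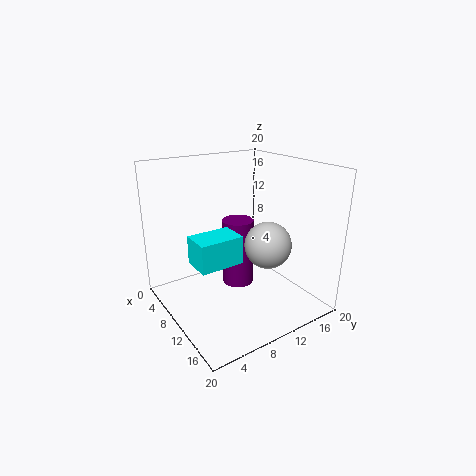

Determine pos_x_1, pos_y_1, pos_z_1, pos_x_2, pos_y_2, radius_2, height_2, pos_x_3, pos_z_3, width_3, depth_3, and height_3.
pos_x_1 = 15; pos_y_1 = 11.25; pos_z_1 = 10.5; pos_x_2 = 8.5; pos_y_2 = 11; radius_2 = 2.25; height_2 = 9.75; pos_x_3 = 11.5; pos_z_3 = 9.25; width_3 = 3.75; depth_3 = 5.5; height_3 = 3.5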